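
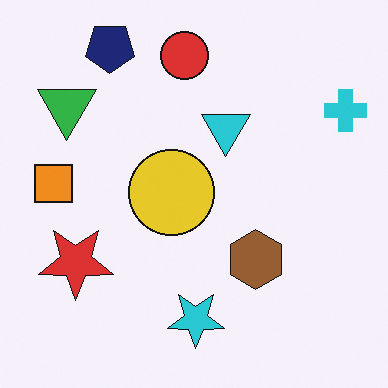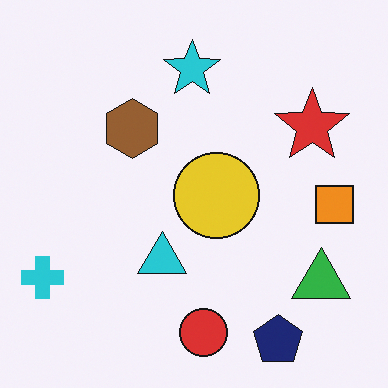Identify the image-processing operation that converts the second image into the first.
This is the original image rotated 180°.

The cyan cross sits in the bottom-left of the second image and the top-right of the first — consistent with a whole-image 180° rotation.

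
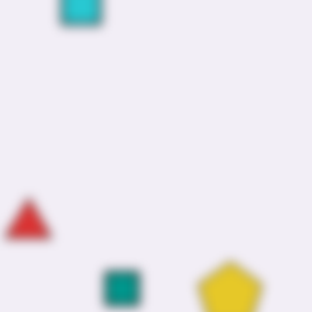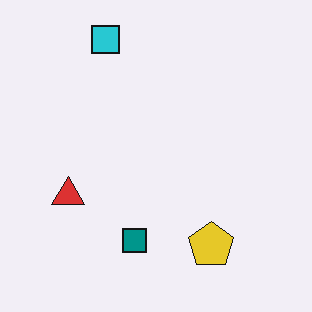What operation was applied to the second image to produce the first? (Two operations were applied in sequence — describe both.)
The transformation is: noticeably gaussian-blurred, then cropped to a modestly smaller region and rescaled.

Shape edges and outlines are uniformly softened across the whole image. The visible shapes are larger and the field of view is narrower; shapes near the original edges may be partly or wholly outside the frame — a crop-and-rescale.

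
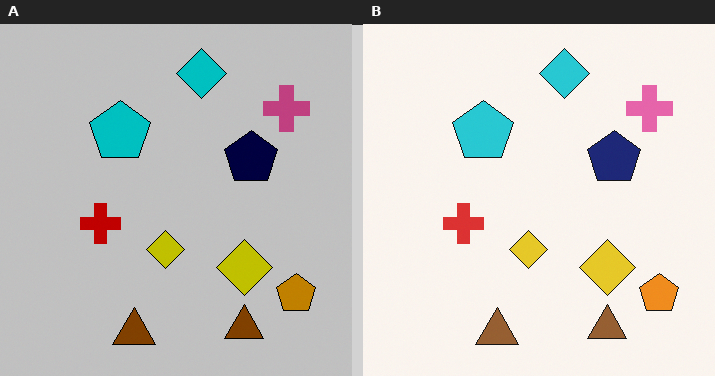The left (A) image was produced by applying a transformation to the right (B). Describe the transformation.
It was aggressively posterized.

Each flat color has snapped to a coarser quantized level — most visibly, the near-white background has dropped to a flat grey.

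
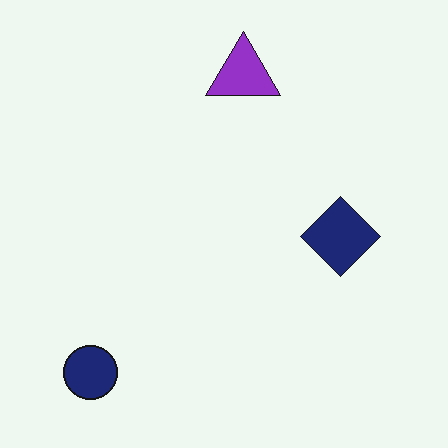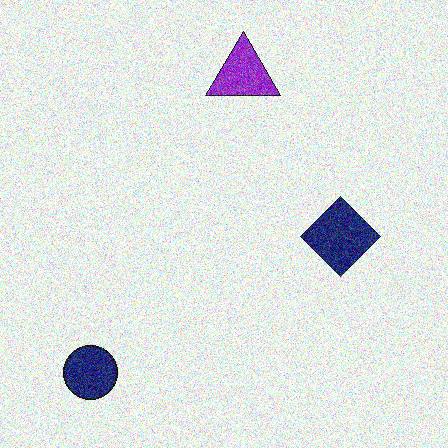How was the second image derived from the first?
Degraded with heavy additive noise.

Random speckle covers the whole image, including the flat background.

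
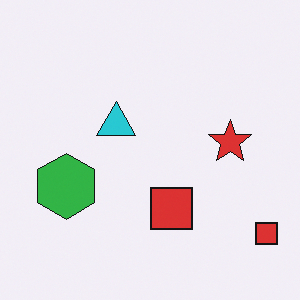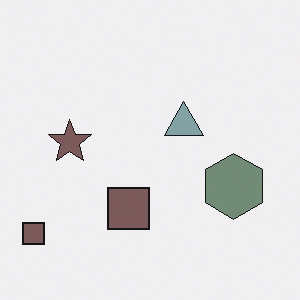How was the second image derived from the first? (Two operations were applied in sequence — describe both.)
It was heavily desaturated, then flipped horizontally (left ↔ right).

All colors are more muted and greyish — a global saturation change. The green hexagon is in the left of the first image and the right of the second — shapes on opposite sides of the vertical midline have swapped in a mirror flip.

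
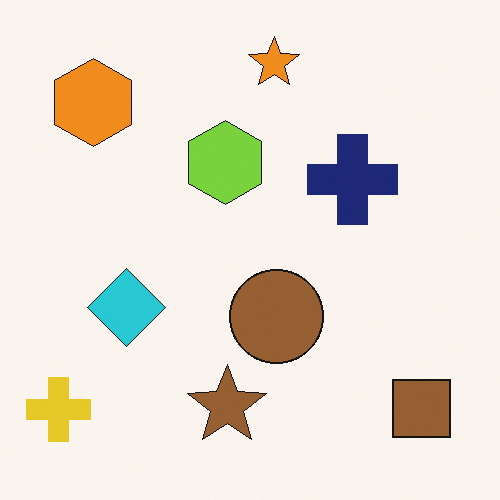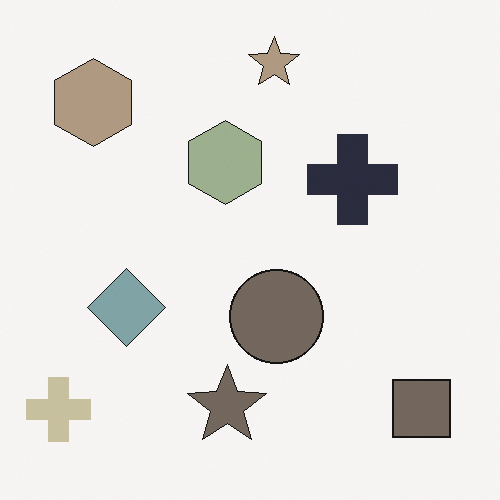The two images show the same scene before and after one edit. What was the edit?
The image was heavily desaturated.

All colors are more muted and greyish — a global saturation change.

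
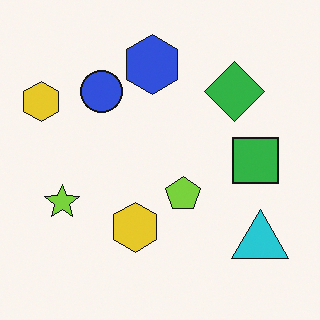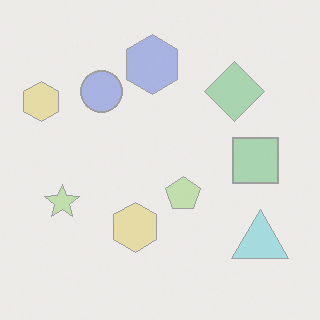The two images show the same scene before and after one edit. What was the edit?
This is the original image washed out (contrast reduced).

Tones are pushed toward mid-grey across the whole image — a global contrast change.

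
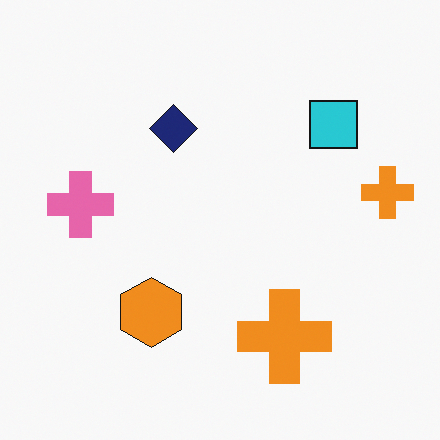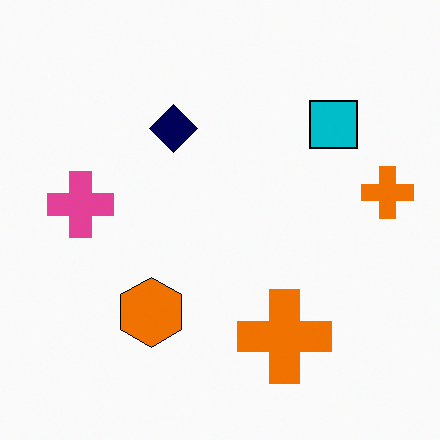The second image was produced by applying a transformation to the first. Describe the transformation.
The second image is the first given slightly increased contrast.

Tones are pushed away from mid-grey across the whole image — a global contrast change.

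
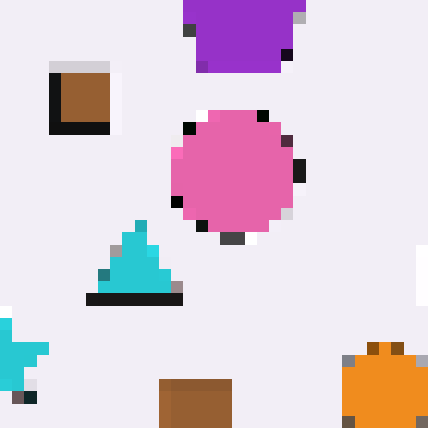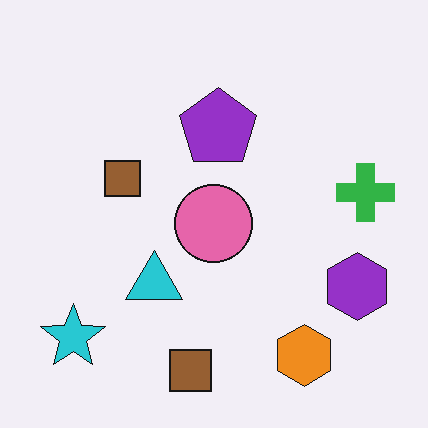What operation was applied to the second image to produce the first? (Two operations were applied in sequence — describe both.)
The first image is the second cropped tightly and scaled back up, then coarsely pixelated.

The visible shapes are larger and the field of view is narrower; shapes near the original edges may be partly or wholly outside the frame — a crop-and-rescale. Shapes are reduced to large square blocks; fine edges and outlines are lost — a downscale-then-upscale (mosaic) effect.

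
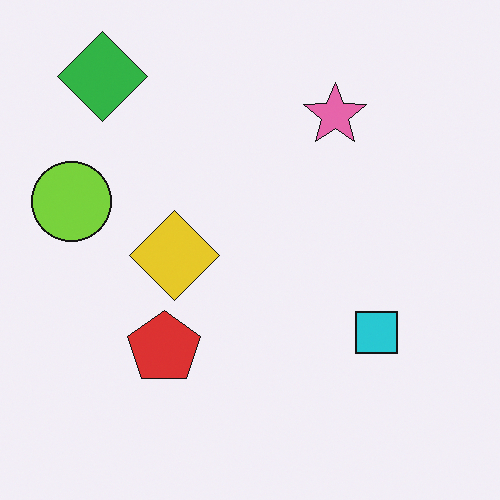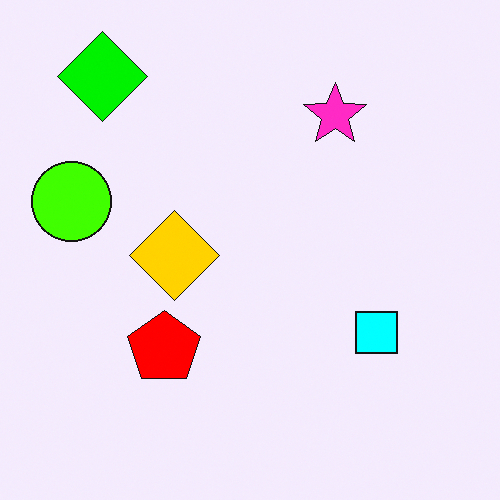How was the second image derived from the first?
The second image is the first made much more vivid (saturation change).

All colors are more vivid — a global saturation change.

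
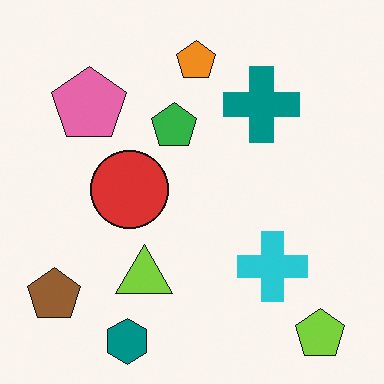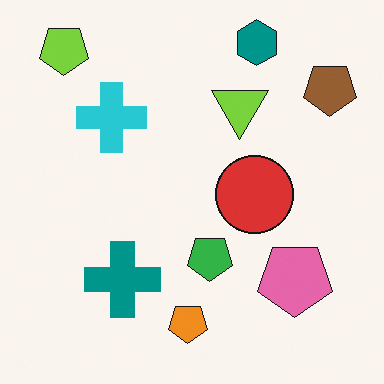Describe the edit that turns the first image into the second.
The image was rotated 180°.

The lime pentagon sits in the bottom-right of the first image and the top-left of the second — consistent with a whole-image 180° rotation.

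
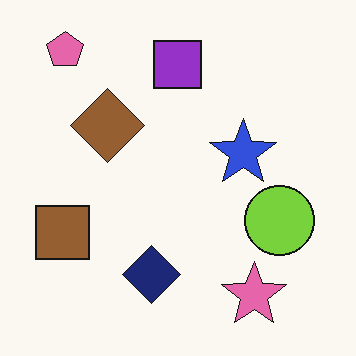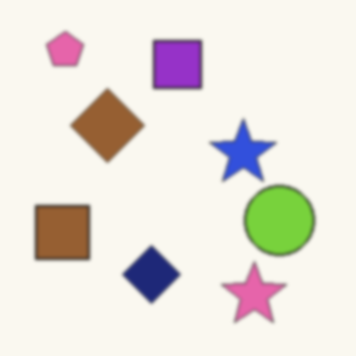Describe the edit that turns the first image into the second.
The second image is the first slightly softened.

Shape edges and outlines are uniformly softened across the whole image.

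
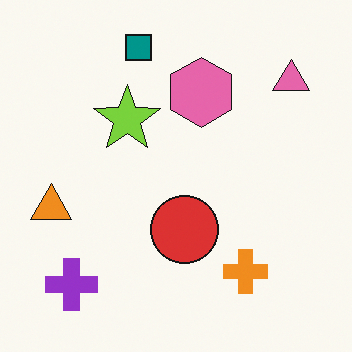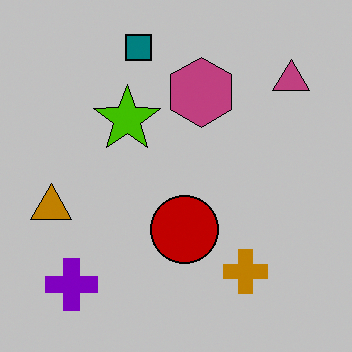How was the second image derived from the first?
The transformation is: heavily posterized to just a handful of flat colors.

Each flat color has snapped to a coarser quantized level — most visibly, the near-white background has dropped to a flat grey.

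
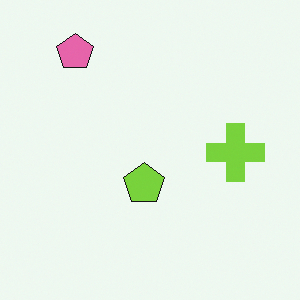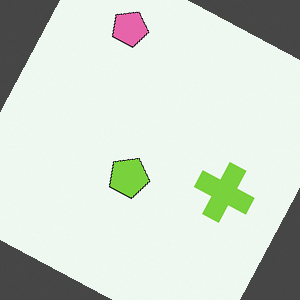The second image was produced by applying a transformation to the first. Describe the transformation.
It was rotated clockwise by a moderate amount.

Every shape is tilted by the same angle and the image corners show triangular fill wedges — a whole-image rotation by a non-right angle.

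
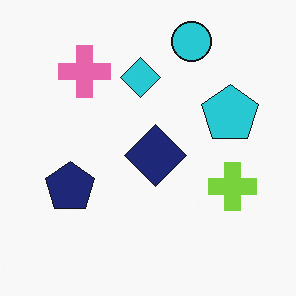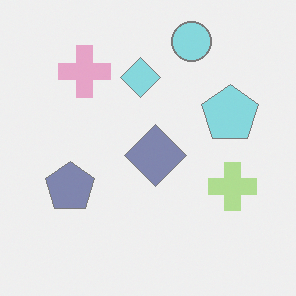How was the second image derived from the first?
The transformation is: washed out (contrast reduced).

Tones are pushed toward mid-grey across the whole image — a global contrast change.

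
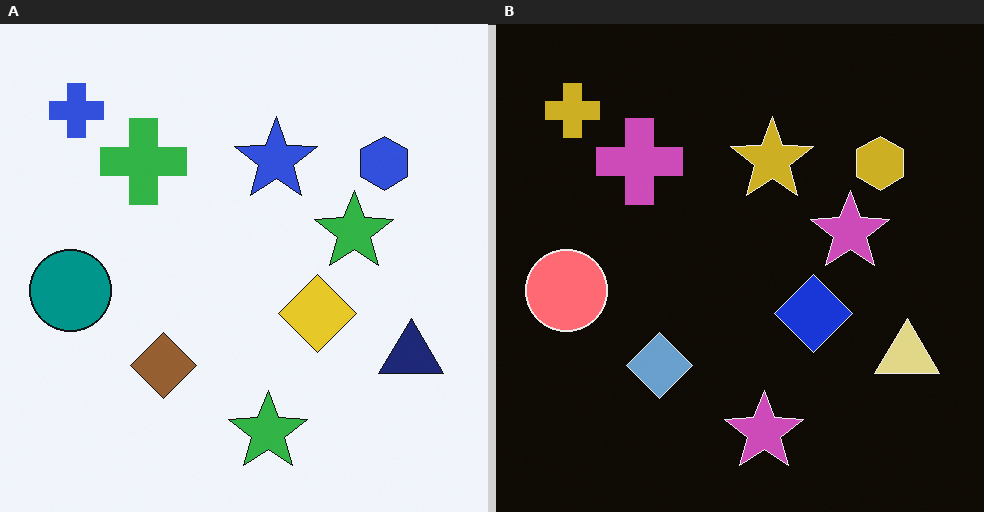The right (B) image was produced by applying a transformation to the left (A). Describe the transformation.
This is the original image color-inverted (negative).

The light background has become dark and every shape's color is its complement — a photographic negative.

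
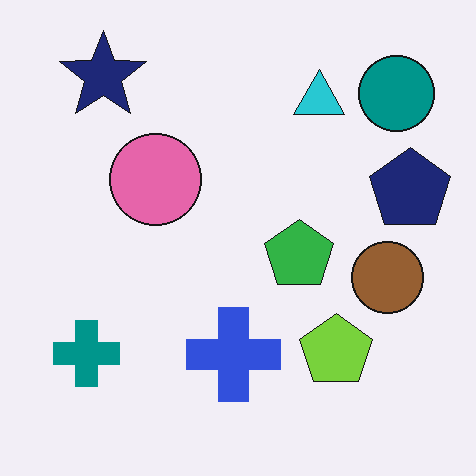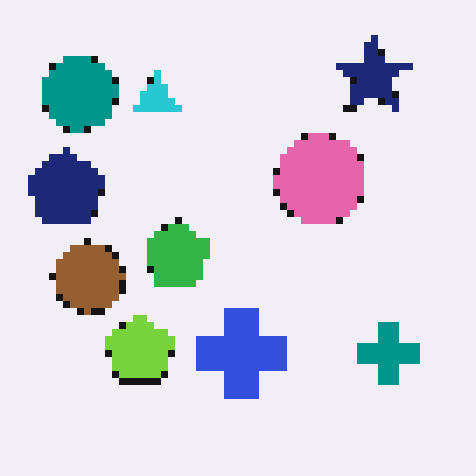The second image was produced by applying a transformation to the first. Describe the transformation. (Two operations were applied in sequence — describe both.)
This is the original image moderately pixelated, then flipped horizontally (left ↔ right).

Shapes are reduced to large square blocks; fine edges and outlines are lost — a downscale-then-upscale (mosaic) effect. The navy pentagon is in the right of the first image and the left of the second — shapes on opposite sides of the vertical midline have swapped in a mirror flip.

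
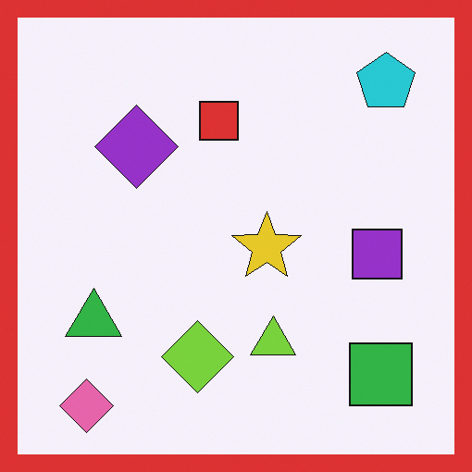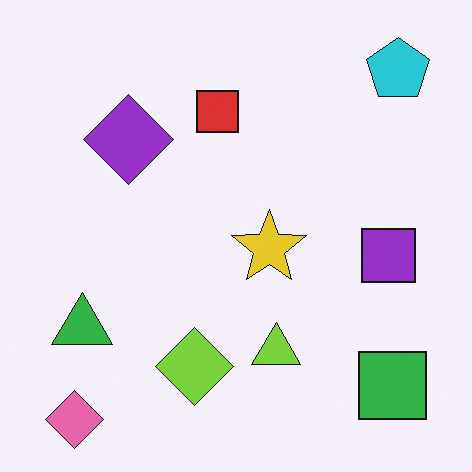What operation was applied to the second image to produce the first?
The first image is the second framed with a red border.

A solid red frame runs around the edge of the first image, with the content slightly shrunk inside it.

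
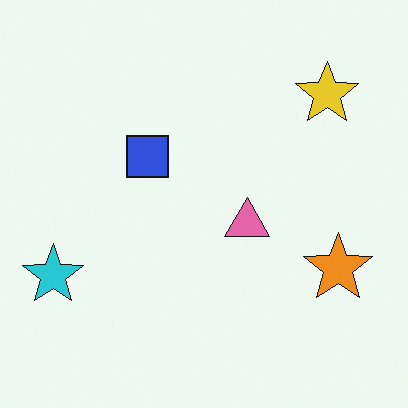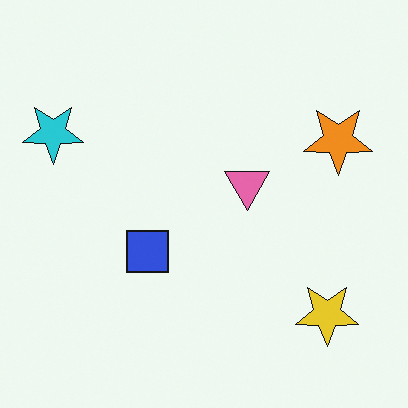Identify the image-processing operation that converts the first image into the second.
It was flipped vertically (top ↔ bottom).

The yellow star is in the top-right of the first image and the bottom-right of the second — shapes on opposite sides of the horizontal midline have swapped in a mirror flip.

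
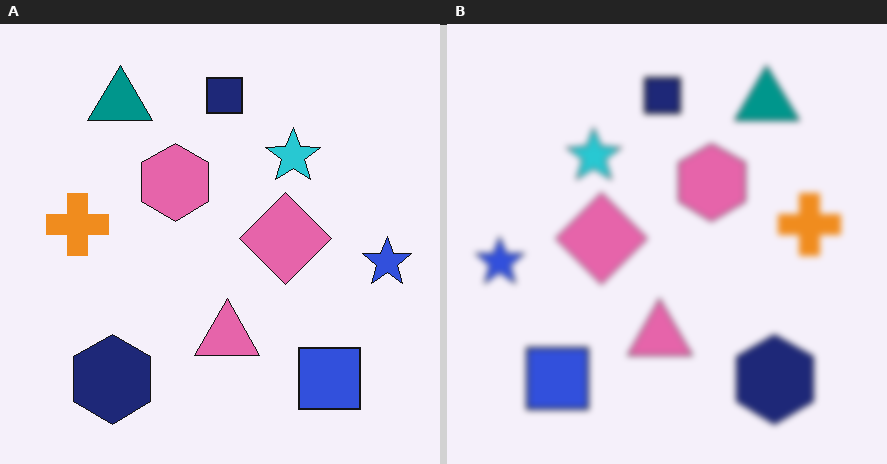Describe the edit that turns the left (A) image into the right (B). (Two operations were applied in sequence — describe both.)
The right (B) image is the left (A) flipped horizontally (left ↔ right), then noticeably gaussian-blurred.

The blue star is in the right of the left (A) image and the left of the right (B) — shapes on opposite sides of the vertical midline have swapped in a mirror flip. Shape edges and outlines are uniformly softened across the whole image.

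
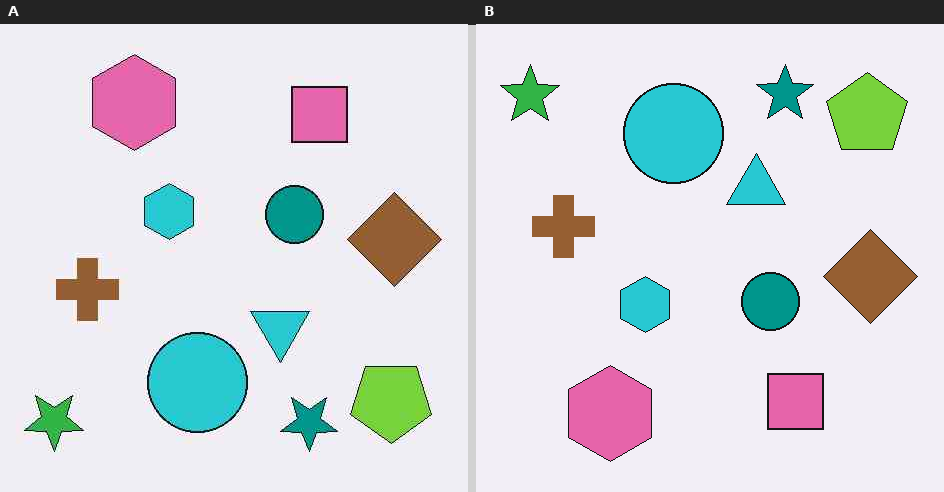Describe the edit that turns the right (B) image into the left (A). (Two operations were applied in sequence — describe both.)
The transformation is: JPEG-compressed with visible artifacts, then flipped vertically (top ↔ bottom).

Blocky 8×8 compression artifacts appear around shape edges and the flat background shows ringing — characteristic JPEG degradation. The teal star is in the top of the right (B) image and the bottom of the left (A) — shapes on opposite sides of the horizontal midline have swapped in a mirror flip.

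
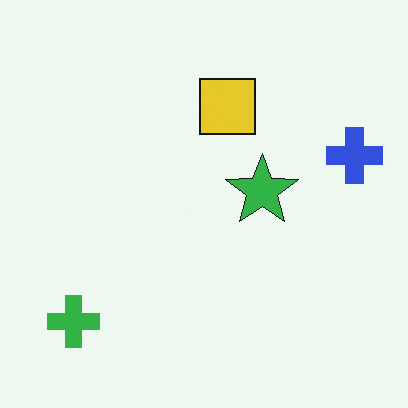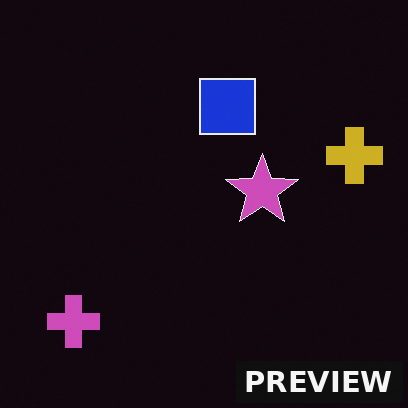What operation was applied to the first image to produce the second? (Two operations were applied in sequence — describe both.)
It was color-inverted (negative), then watermarked with the text "PREVIEW" in the lower-right corner.

The light background has become dark and every shape's color is its complement — a photographic negative. A dark label reading "PREVIEW" appears in the lower-right corner.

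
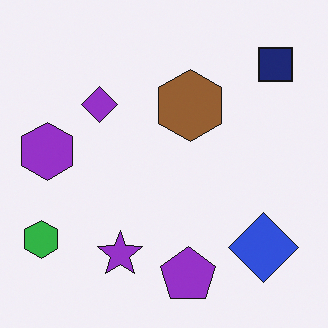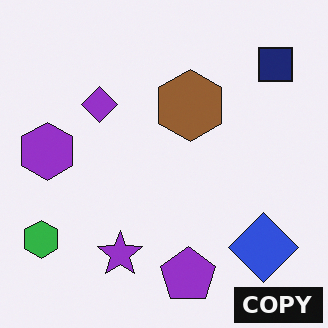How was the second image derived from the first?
The image was watermarked with the text "COPY" in the lower-right corner.

A dark label reading "COPY" appears in the lower-right corner.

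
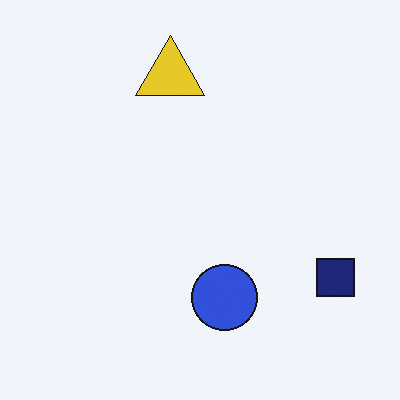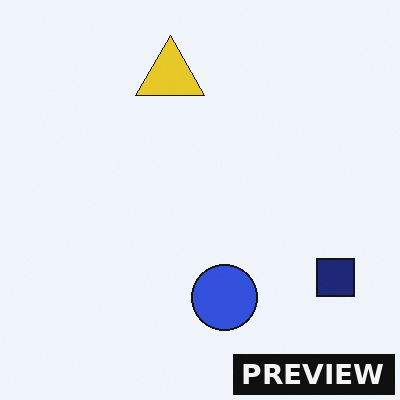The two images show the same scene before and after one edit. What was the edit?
It was watermarked with the text "PREVIEW" in the lower-right corner.

A dark label reading "PREVIEW" appears in the lower-right corner.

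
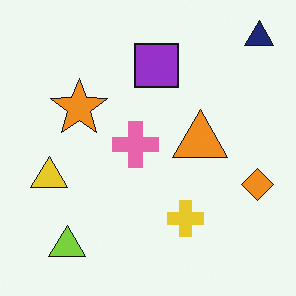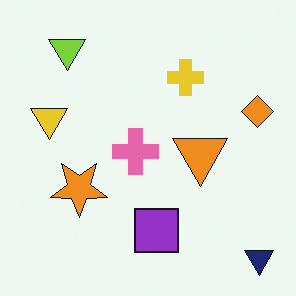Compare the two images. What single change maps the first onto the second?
It was flipped vertically (top ↔ bottom).

The navy triangle is in the top-right of the first image and the bottom-right of the second — shapes on opposite sides of the horizontal midline have swapped in a mirror flip.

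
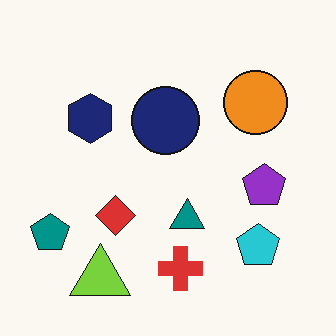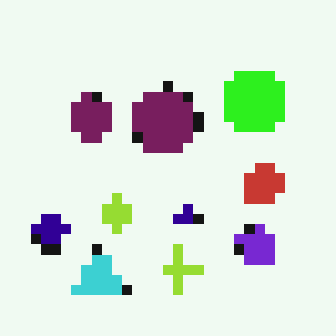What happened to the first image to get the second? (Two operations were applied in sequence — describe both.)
The second image is the first heavily pixelated into large blocks, then hue-shifted through roughly a third of the color wheel.

Shapes are reduced to large square blocks; fine edges and outlines are lost — a downscale-then-upscale (mosaic) effect. Every shape's color has rotated by the same amount around the hue wheel — a uniform hue shift.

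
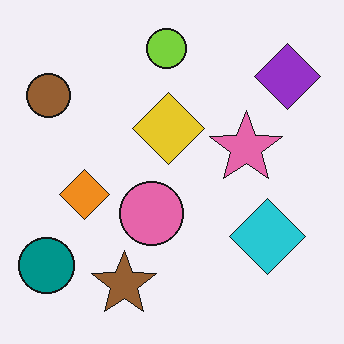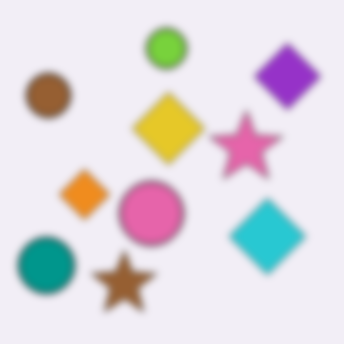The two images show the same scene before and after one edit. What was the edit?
This is the original image noticeably gaussian-blurred.

Shape edges and outlines are uniformly softened across the whole image.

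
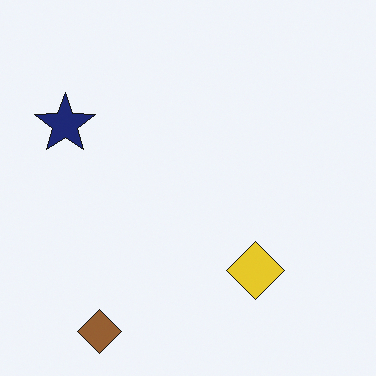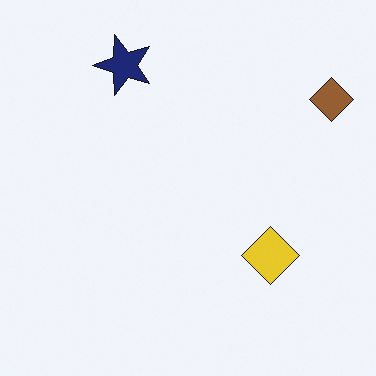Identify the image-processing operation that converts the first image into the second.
The second image is the first transposed (reflected across the top-left ↔ bottom-right diagonal).

Shapes have swapped their row and column positions — what was in the top-right is now in the bottom-left — a diagonal reflection.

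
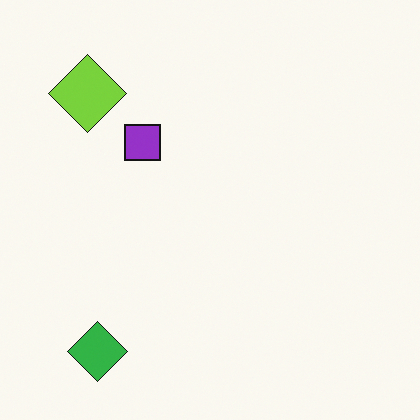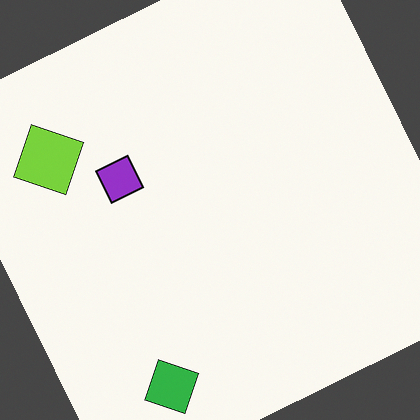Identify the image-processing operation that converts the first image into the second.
The image was rotated counter-clockwise by a moderate amount.

Every shape is tilted by the same angle and the image corners show triangular fill wedges — a whole-image rotation by a non-right angle.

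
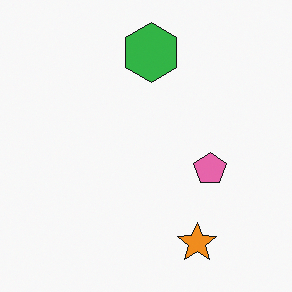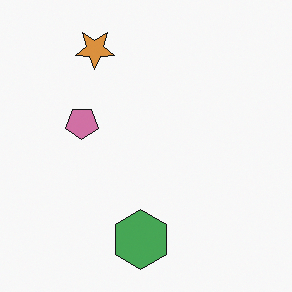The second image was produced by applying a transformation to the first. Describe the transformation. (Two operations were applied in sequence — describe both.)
The second image is the first slightly desaturated, then rotated 180°.

All colors are more muted and greyish — a global saturation change. The orange star sits in the bottom-right of the first image and the top-left of the second — consistent with a whole-image 180° rotation.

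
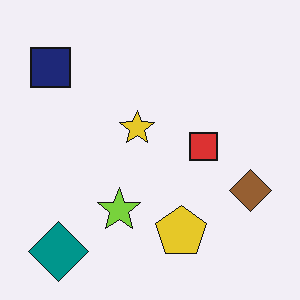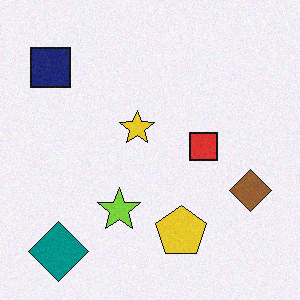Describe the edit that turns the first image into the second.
The transformation is: degraded with a light layer of grain.

Random speckle covers the whole image, including the flat background.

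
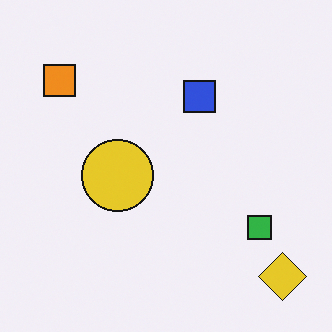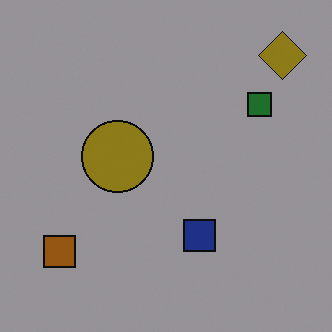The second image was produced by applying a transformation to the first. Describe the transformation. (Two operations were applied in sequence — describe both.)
The second image is the first substantially darkened, then flipped vertically (top ↔ bottom).

Every pixel — background and shapes alike — is uniformly darkened. The yellow diamond is in the bottom-right of the first image and the top-right of the second — shapes on opposite sides of the horizontal midline have swapped in a mirror flip.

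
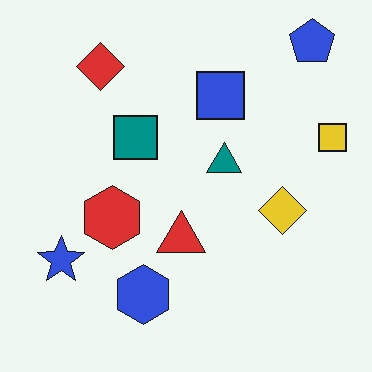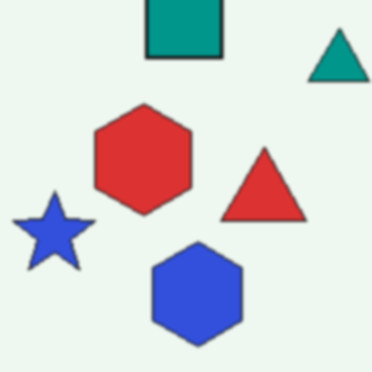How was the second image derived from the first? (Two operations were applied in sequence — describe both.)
This is the original image cropped to a noticeably smaller region and rescaled, then lightly blurred.

The visible shapes are larger and the field of view is narrower; shapes near the original edges may be partly or wholly outside the frame — a crop-and-rescale. Shape edges and outlines are uniformly softened across the whole image.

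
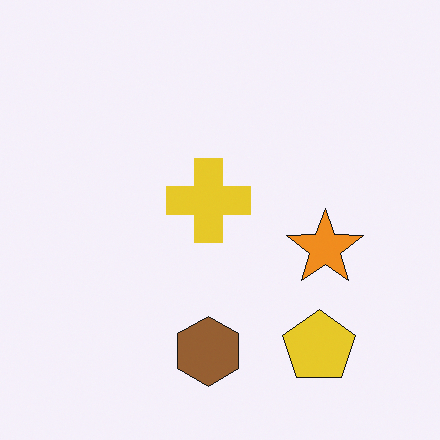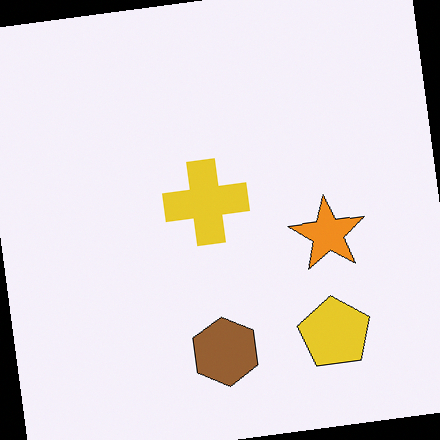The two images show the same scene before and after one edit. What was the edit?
It was rotated counter-clockwise by a small amount.

Every shape is tilted by the same angle and the image corners show triangular fill wedges — a whole-image rotation by a non-right angle.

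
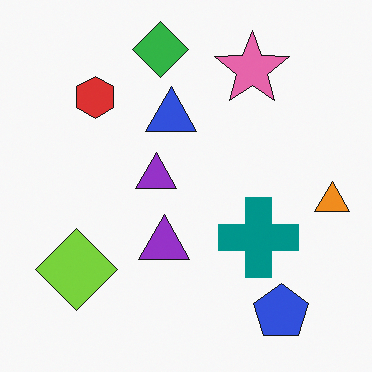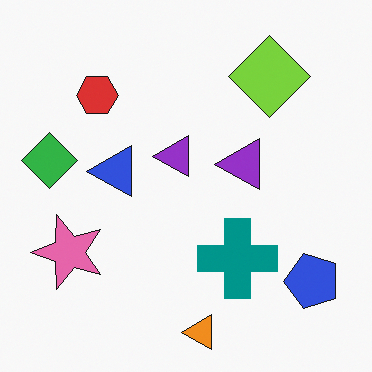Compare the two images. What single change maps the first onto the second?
The second image is the first transposed (reflected across the top-left ↔ bottom-right diagonal).

Shapes have swapped their row and column positions — what was in the top-right is now in the bottom-left — a diagonal reflection.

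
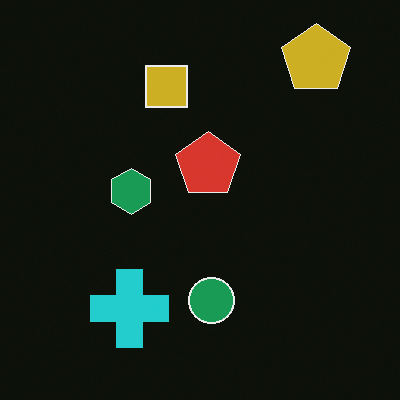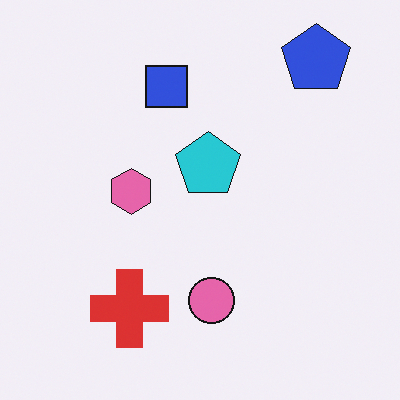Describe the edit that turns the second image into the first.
This is the original image color-inverted (negative).

The light background has become dark and every shape's color is its complement — a photographic negative.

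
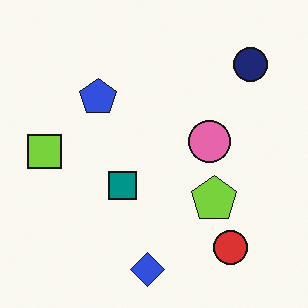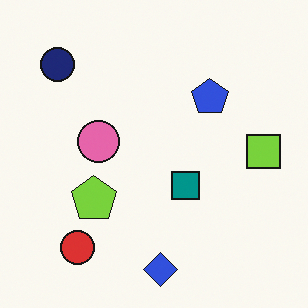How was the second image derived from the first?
Flipped horizontally (left ↔ right).

The lime square is in the left of the first image and the right of the second — shapes on opposite sides of the vertical midline have swapped in a mirror flip.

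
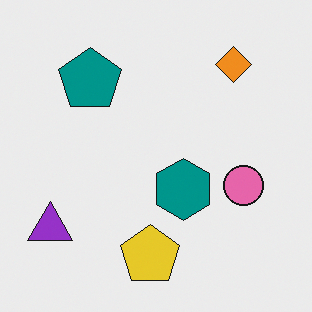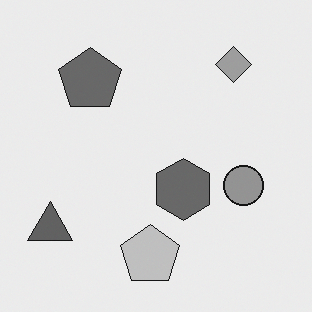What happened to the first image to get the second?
The second image is the first converted to grayscale.

All color is removed — every shape is now a shade of grey.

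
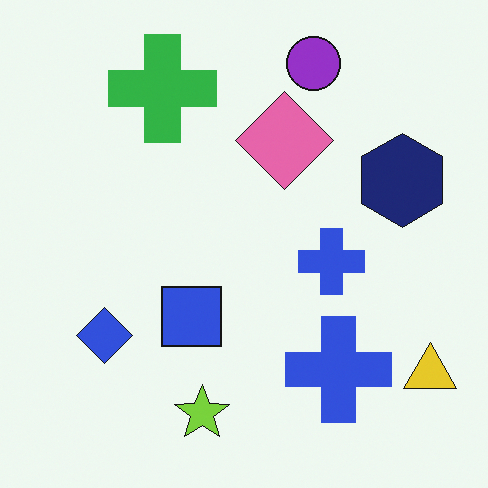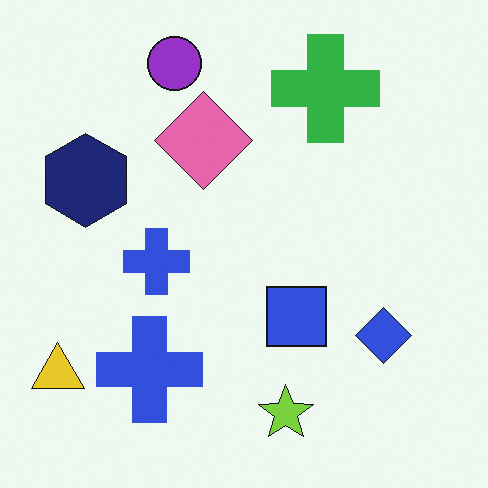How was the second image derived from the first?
This is the original image flipped horizontally (left ↔ right).

The yellow triangle is in the bottom-right of the first image and the bottom-left of the second — shapes on opposite sides of the vertical midline have swapped in a mirror flip.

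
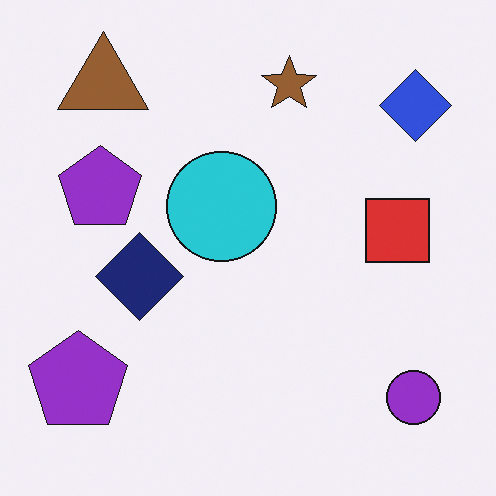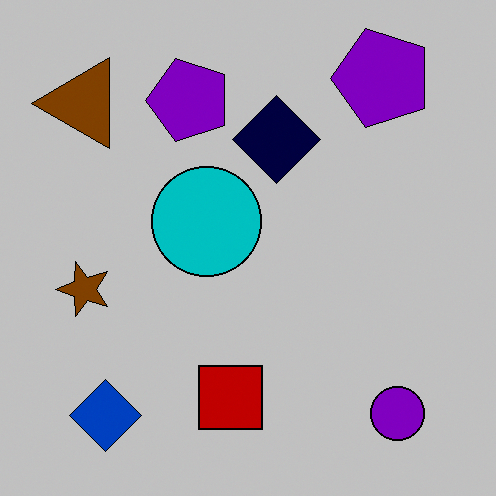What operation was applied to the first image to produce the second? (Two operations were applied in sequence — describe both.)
The second image is the first transposed (reflected across the top-left ↔ bottom-right diagonal), then aggressively posterized.

Shapes have swapped their row and column positions — what was in the top-right is now in the bottom-left — a diagonal reflection. Each flat color has snapped to a coarser quantized level — most visibly, the near-white background has dropped to a flat grey.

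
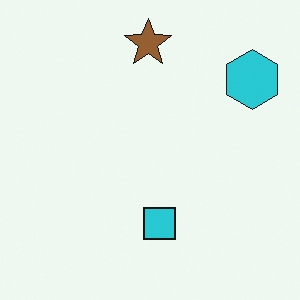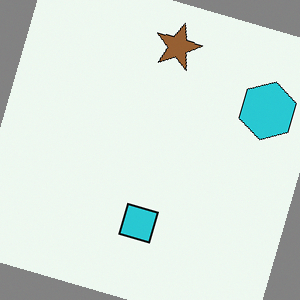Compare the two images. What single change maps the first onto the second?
This is the original image rotated clockwise by a clearly visible amount.

Every shape is tilted by the same angle and the image corners show triangular fill wedges — a whole-image rotation by a non-right angle.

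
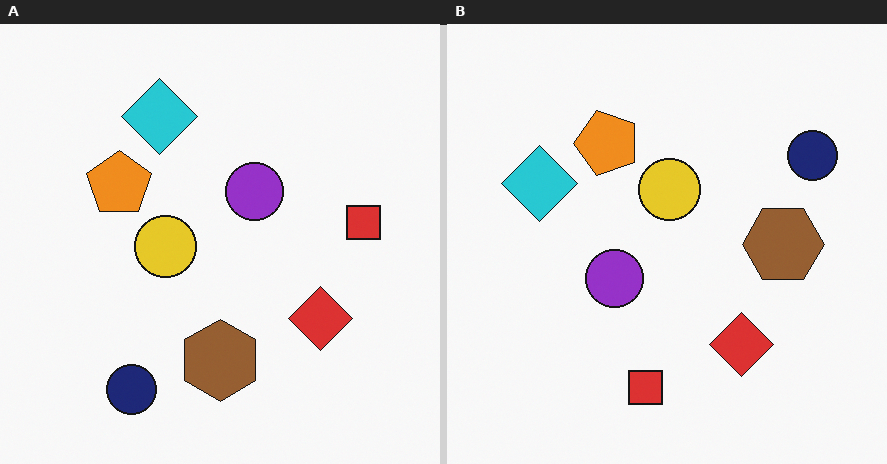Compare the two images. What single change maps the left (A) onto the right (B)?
This is the original image transposed (reflected across the top-left ↔ bottom-right diagonal).

Shapes have swapped their row and column positions — what was in the top-right is now in the bottom-left — a diagonal reflection.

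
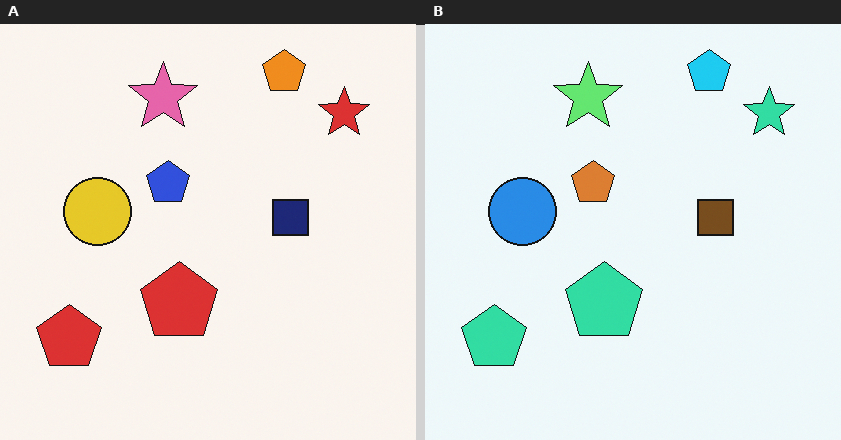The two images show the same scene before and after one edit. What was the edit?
Hue-shifted by a large amount.

Every shape's color has rotated by the same amount around the hue wheel — a uniform hue shift.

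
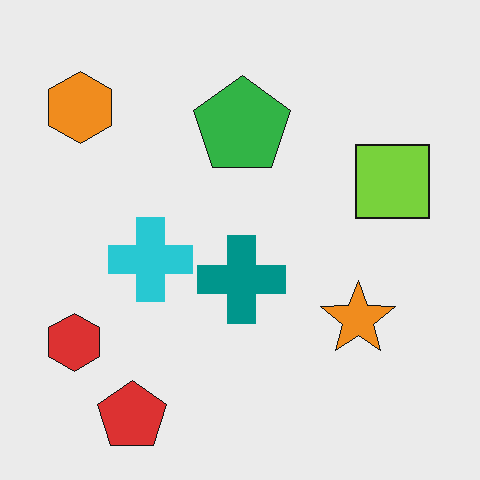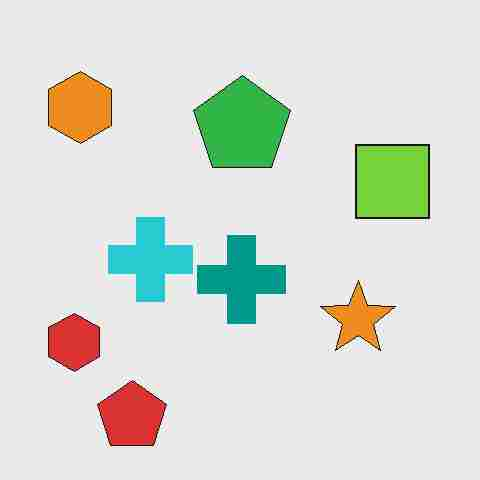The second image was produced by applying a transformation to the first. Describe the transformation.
The image was degraded with heavy JPEG compression.

Blocky 8×8 compression artifacts appear around shape edges and the flat background shows ringing — characteristic JPEG degradation.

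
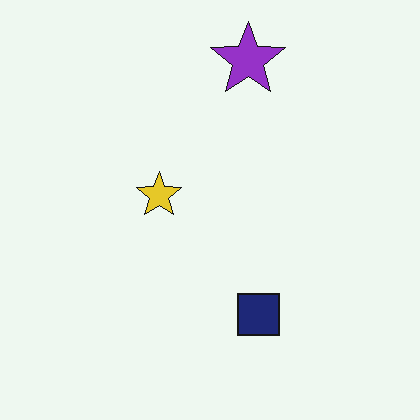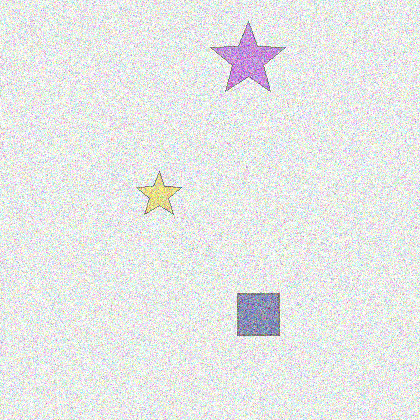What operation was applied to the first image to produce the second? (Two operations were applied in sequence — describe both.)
Washed out (contrast reduced), then degraded with heavy additive noise.

Tones are pushed toward mid-grey across the whole image — a global contrast change. Random speckle covers the whole image, including the flat background.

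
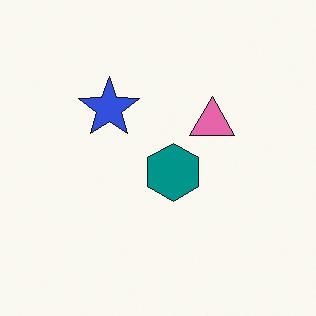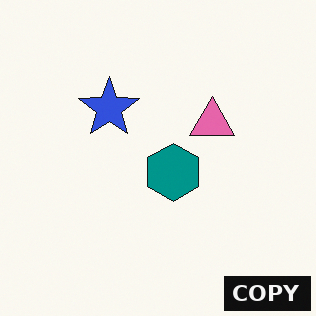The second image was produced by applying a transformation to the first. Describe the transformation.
It was watermarked with the text "COPY" in the lower-right corner.

A dark label reading "COPY" appears in the lower-right corner.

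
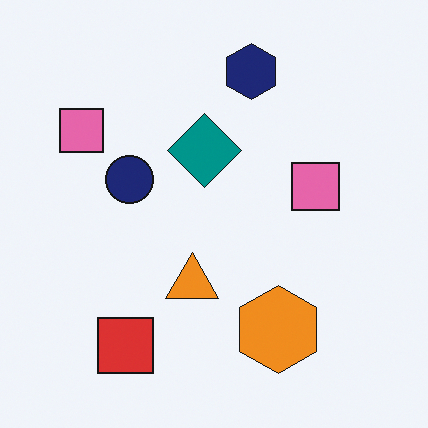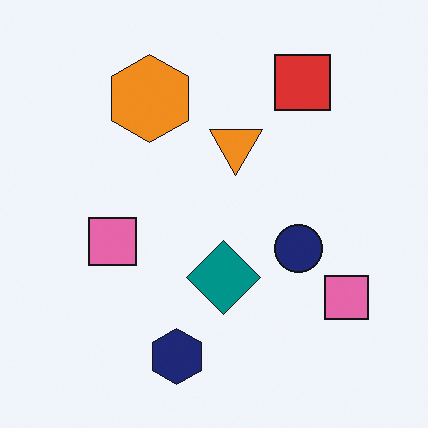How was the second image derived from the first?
The second image is the first rotated 180°.

The red square sits in the bottom-left of the first image and the top-right of the second — consistent with a whole-image 180° rotation.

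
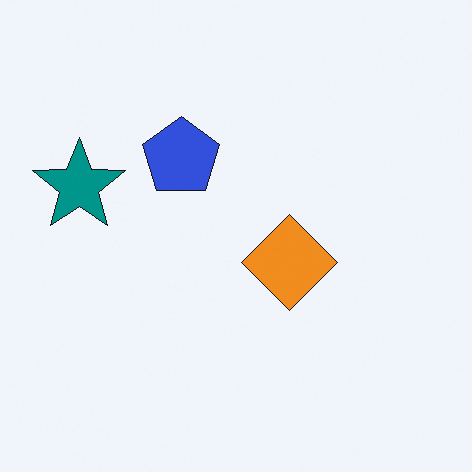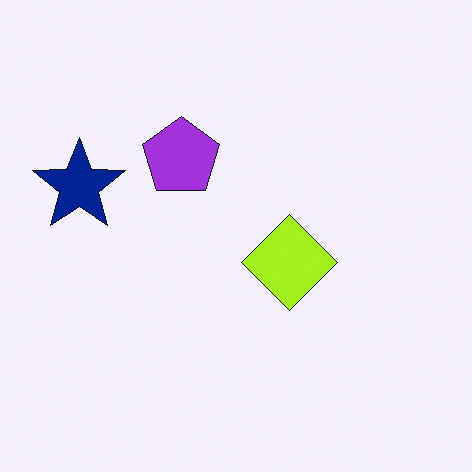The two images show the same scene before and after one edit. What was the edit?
The transformation is: hue-shifted by a small amount.

Every shape's color has rotated by the same amount around the hue wheel — a uniform hue shift.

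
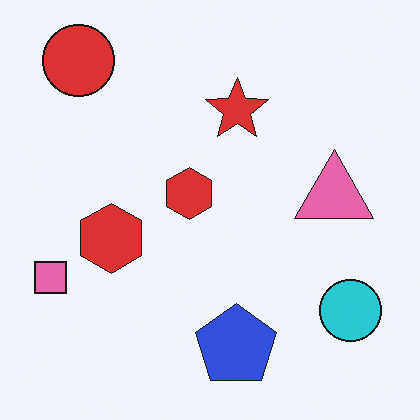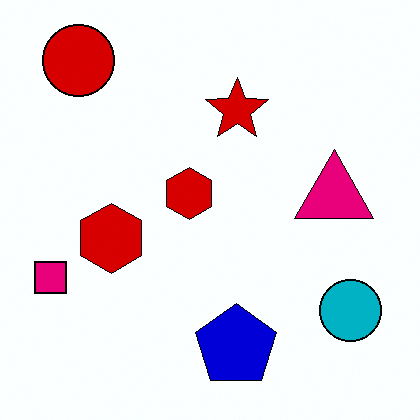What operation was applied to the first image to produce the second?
It was boosted in contrast.

Tones are pushed away from mid-grey across the whole image — a global contrast change.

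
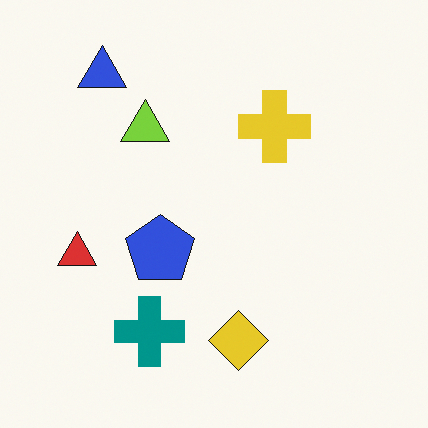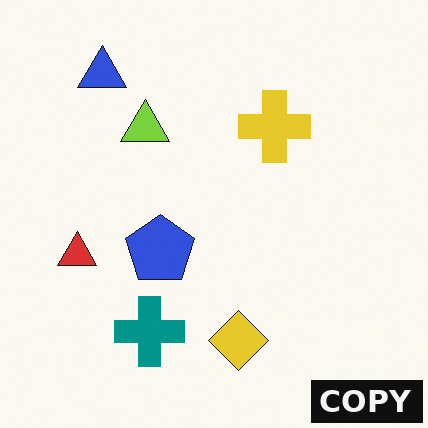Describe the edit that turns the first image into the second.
Watermarked with the text "COPY" in the lower-right corner.

A dark label reading "COPY" appears in the lower-right corner.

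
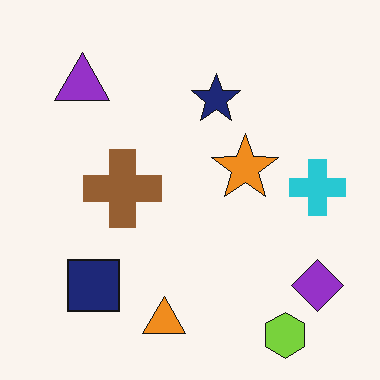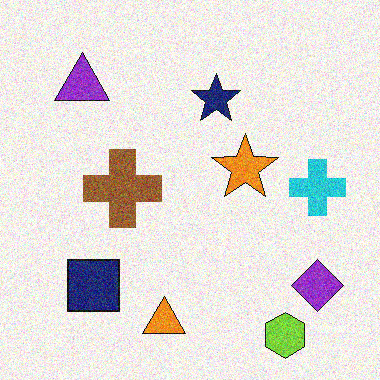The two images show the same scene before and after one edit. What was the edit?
This is the original image degraded with moderate additive noise.

Random speckle covers the whole image, including the flat background.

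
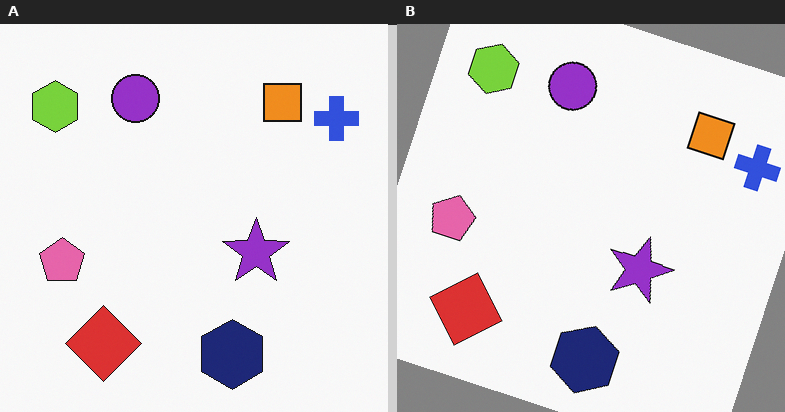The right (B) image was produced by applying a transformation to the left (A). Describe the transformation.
The image was rotated clockwise by a clearly visible amount.

Every shape is tilted by the same angle and the image corners show triangular fill wedges — a whole-image rotation by a non-right angle.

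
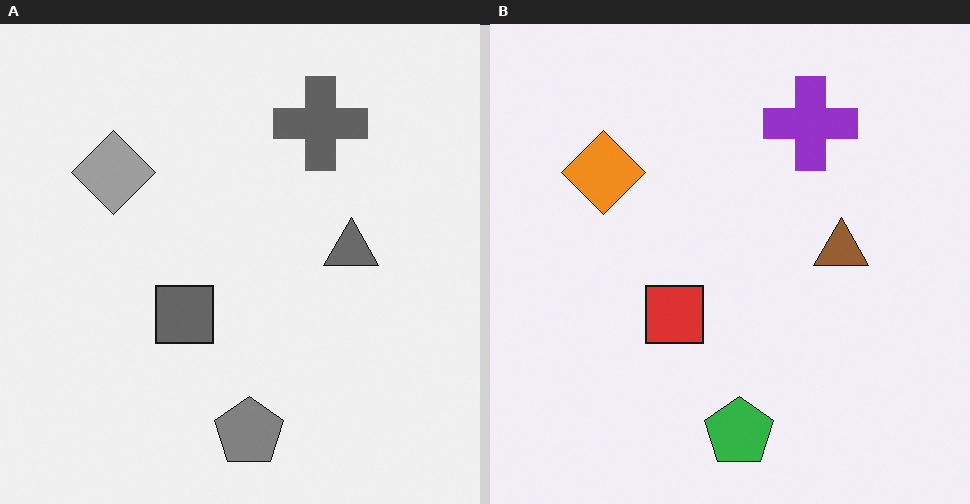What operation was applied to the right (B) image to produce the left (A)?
The image was converted to grayscale.

All color is removed — every shape is now a shade of grey.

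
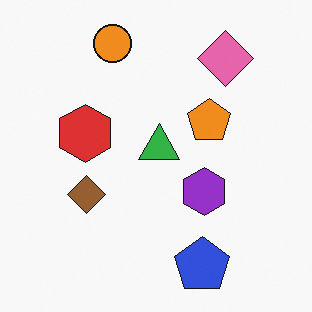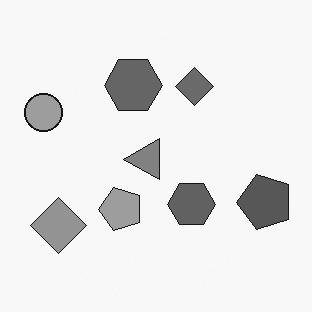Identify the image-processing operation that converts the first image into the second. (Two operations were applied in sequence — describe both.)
The image was transposed (reflected across the top-left ↔ bottom-right diagonal), then converted to grayscale.

Shapes have swapped their row and column positions — what was in the top-right is now in the bottom-left — a diagonal reflection. All color is removed — every shape is now a shade of grey.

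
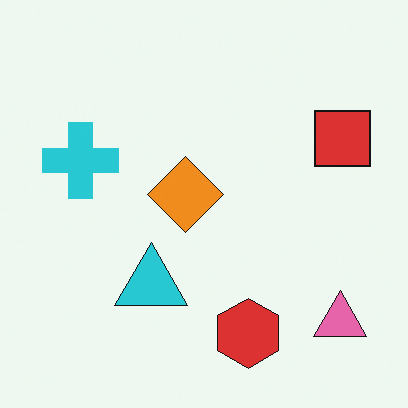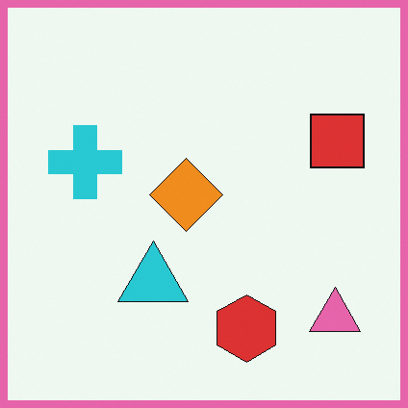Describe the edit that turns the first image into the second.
It was framed with a pink border.

A solid pink frame runs around the edge of the second image, with the content slightly shrunk inside it.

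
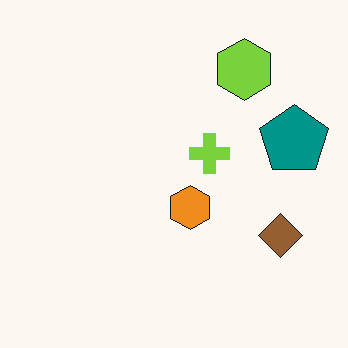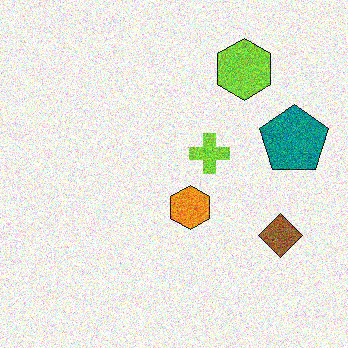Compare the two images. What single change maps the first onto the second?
Degraded with heavy additive noise.

Random speckle covers the whole image, including the flat background.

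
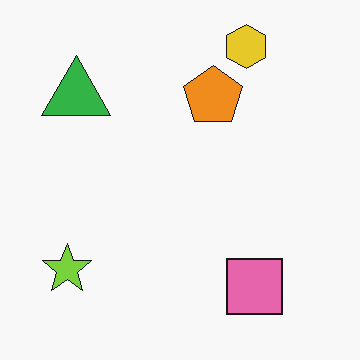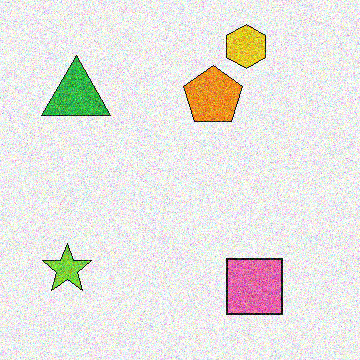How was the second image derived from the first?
The second image is the first degraded with heavy additive noise.

Random speckle covers the whole image, including the flat background.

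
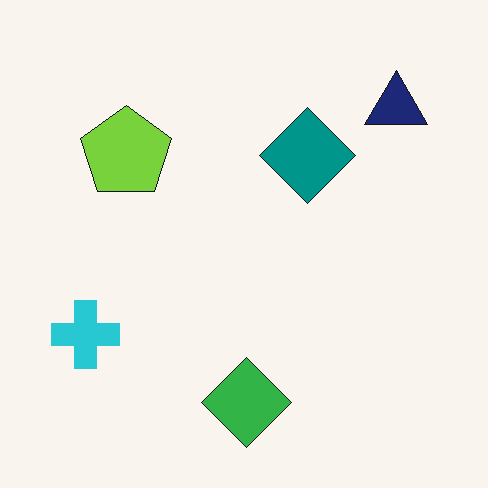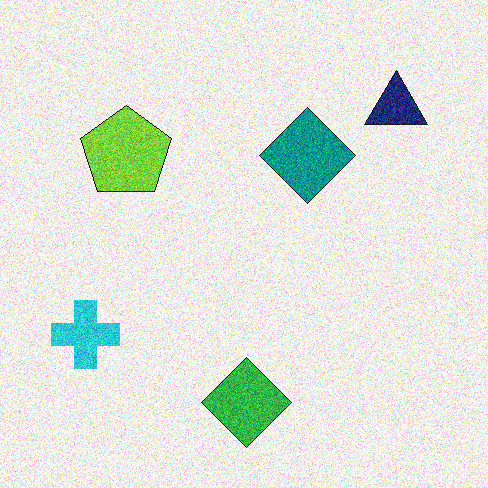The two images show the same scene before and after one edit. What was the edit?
This is the original image degraded with heavy additive noise.

Random speckle covers the whole image, including the flat background.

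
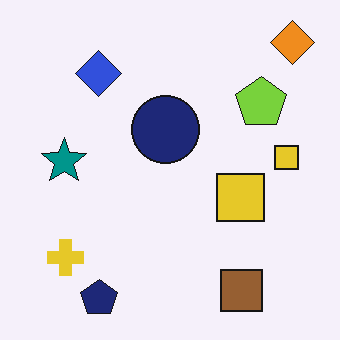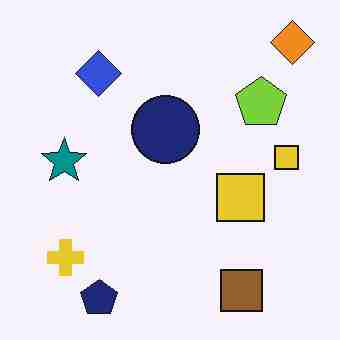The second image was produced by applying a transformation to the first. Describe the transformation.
The image was degraded with heavy JPEG compression.

Blocky 8×8 compression artifacts appear around shape edges and the flat background shows ringing — characteristic JPEG degradation.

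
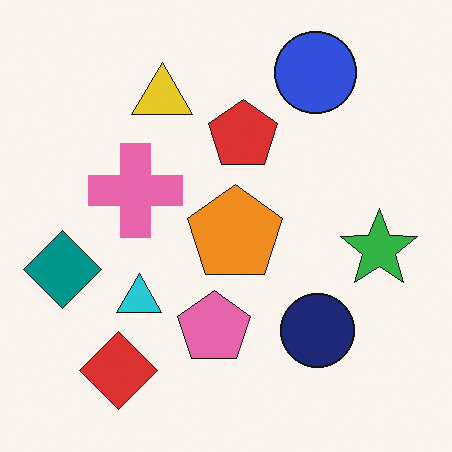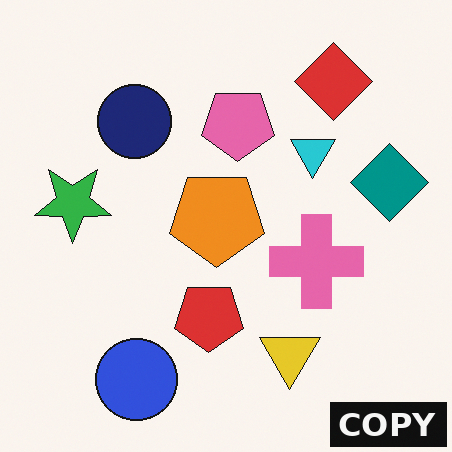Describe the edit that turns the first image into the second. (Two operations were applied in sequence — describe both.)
Rotated 180°, then watermarked with the text "COPY" in the lower-right corner.

The red diamond sits in the bottom-left of the first image and the top-right of the second — consistent with a whole-image 180° rotation. A dark label reading "COPY" appears in the lower-right corner.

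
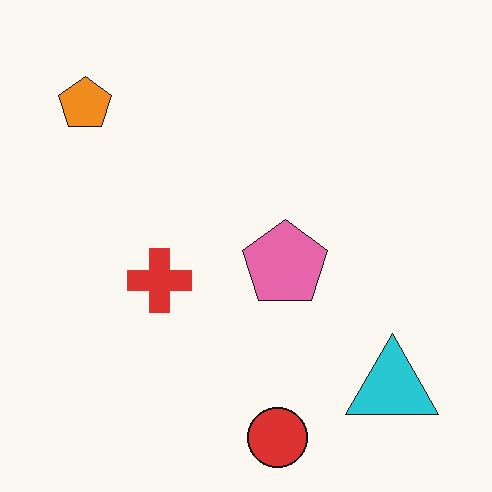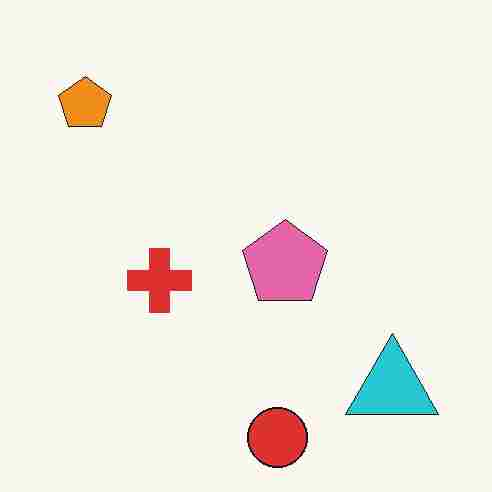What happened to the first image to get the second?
Degraded with heavy JPEG compression.

Blocky 8×8 compression artifacts appear around shape edges and the flat background shows ringing — characteristic JPEG degradation.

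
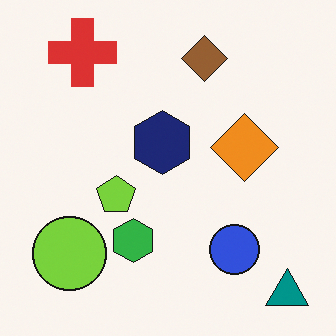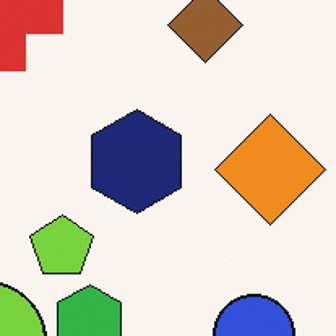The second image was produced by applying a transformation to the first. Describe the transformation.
Cropped tightly and scaled back up.

The visible shapes are larger and the field of view is narrower; shapes near the original edges may be partly or wholly outside the frame — a crop-and-rescale.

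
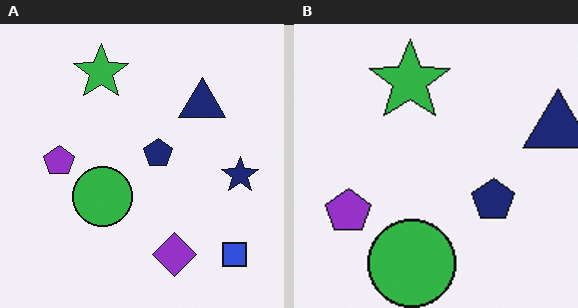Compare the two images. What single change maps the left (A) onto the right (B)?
This is the original image cropped slightly and scaled back up.

The visible shapes are larger and the field of view is narrower; shapes near the original edges may be partly or wholly outside the frame — a crop-and-rescale.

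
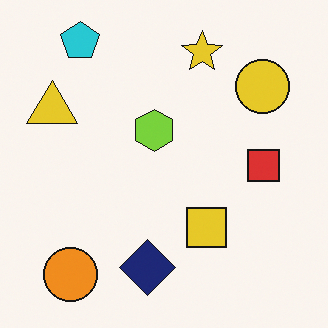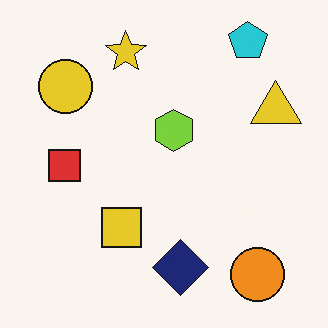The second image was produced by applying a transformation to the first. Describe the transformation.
Flipped horizontally (left ↔ right).

The yellow triangle is in the top-left of the first image and the top-right of the second — shapes on opposite sides of the vertical midline have swapped in a mirror flip.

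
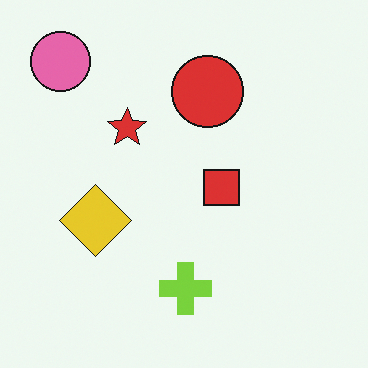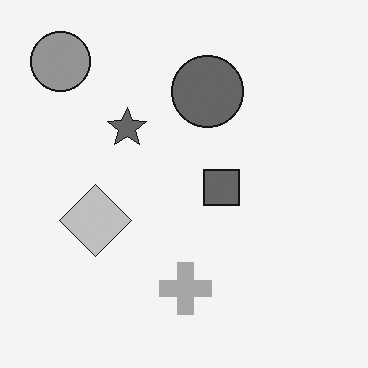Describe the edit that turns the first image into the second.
Converted to grayscale.

All color is removed — every shape is now a shade of grey.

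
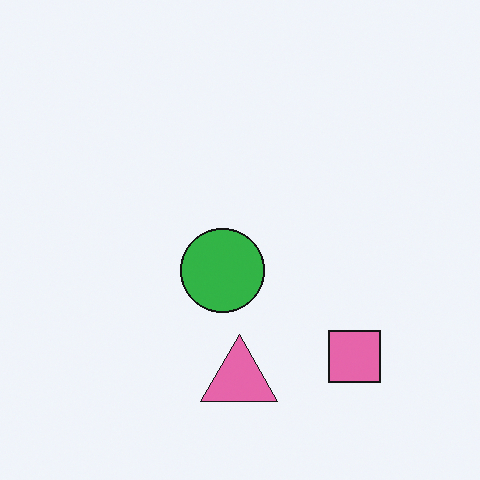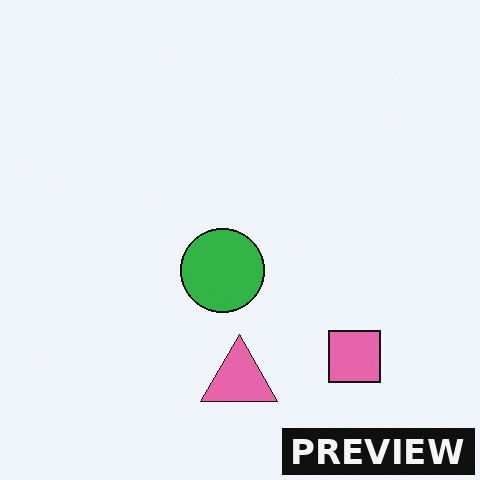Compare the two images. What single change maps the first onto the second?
The image was watermarked with the text "PREVIEW" in the lower-right corner.

A dark label reading "PREVIEW" appears in the lower-right corner.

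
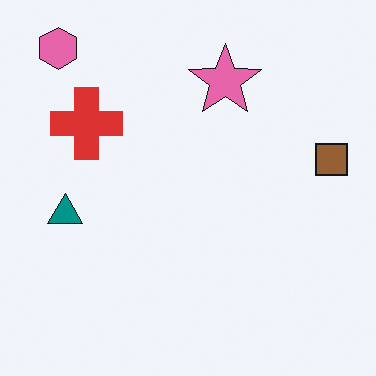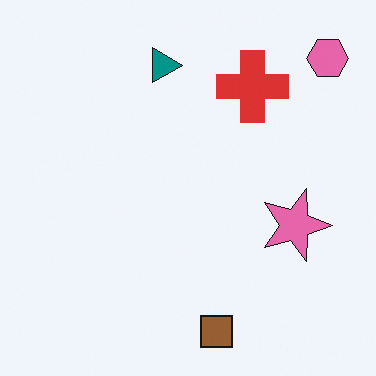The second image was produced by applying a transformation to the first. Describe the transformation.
The transformation is: rotated 90° clockwise.

The pink hexagon sits in the top-left of the first image and the top-right of the second — consistent with a whole-image 90° clockwise rotation.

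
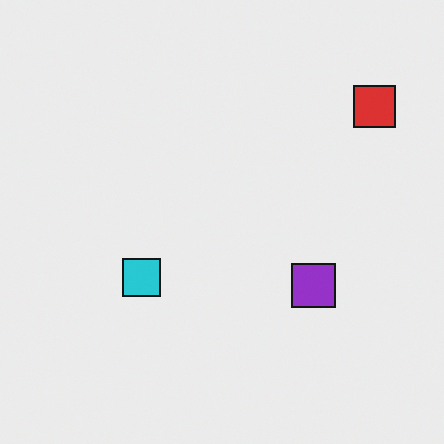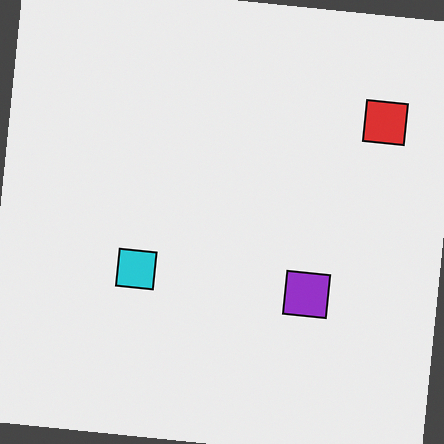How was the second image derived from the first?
Rotated clockwise by a few degrees.

Every shape is tilted by the same angle and the image corners show triangular fill wedges — a whole-image rotation by a non-right angle.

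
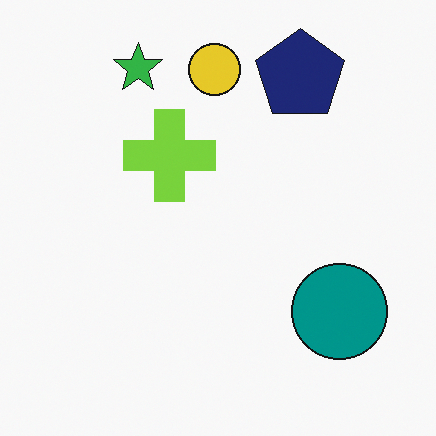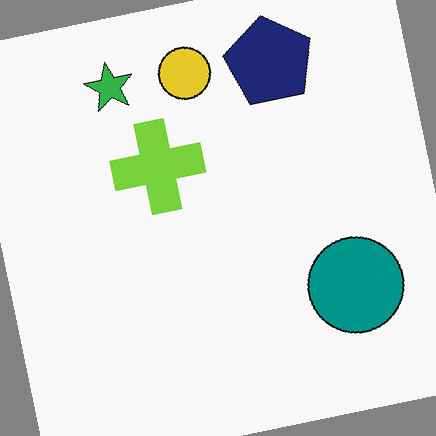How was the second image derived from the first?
The second image is the first rotated counter-clockwise by a few degrees.

Every shape is tilted by the same angle and the image corners show triangular fill wedges — a whole-image rotation by a non-right angle.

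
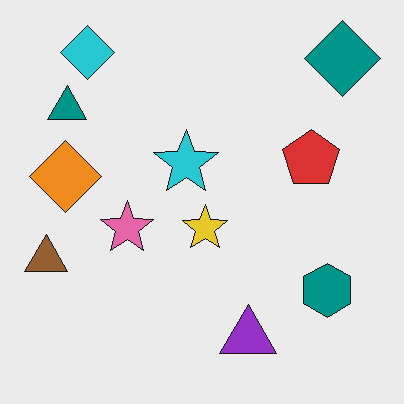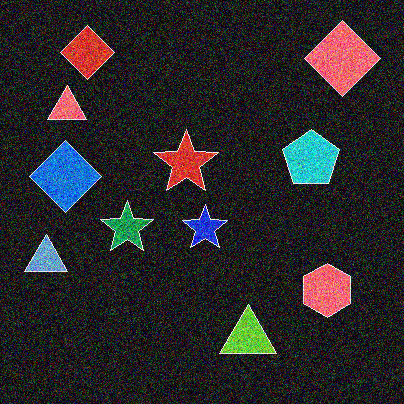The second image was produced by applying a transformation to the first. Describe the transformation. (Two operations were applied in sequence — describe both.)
The second image is the first color-inverted (negative), then degraded with strong gaussian noise.

The light background has become dark and every shape's color is its complement — a photographic negative. Random speckle covers the whole image, including the flat background.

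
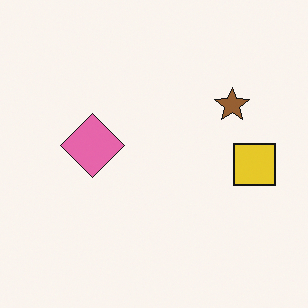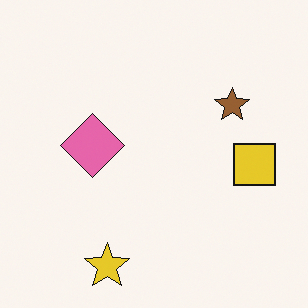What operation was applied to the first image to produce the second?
The second image is the first overlaid with an additional yellow star.

A yellow star appears in the second image that is absent from the first.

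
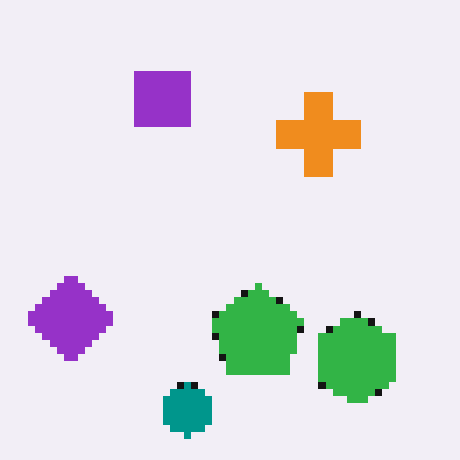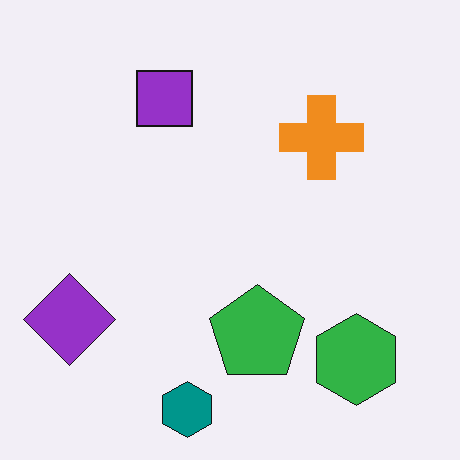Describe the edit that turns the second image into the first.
The transformation is: moderately pixelated.

Shapes are reduced to large square blocks; fine edges and outlines are lost — a downscale-then-upscale (mosaic) effect.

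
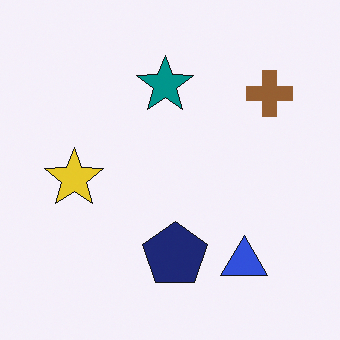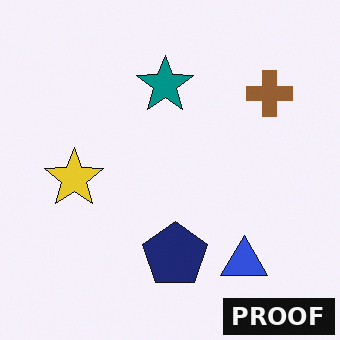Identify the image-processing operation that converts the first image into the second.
It was watermarked with the text "PROOF" in the lower-right corner.

A dark label reading "PROOF" appears in the lower-right corner.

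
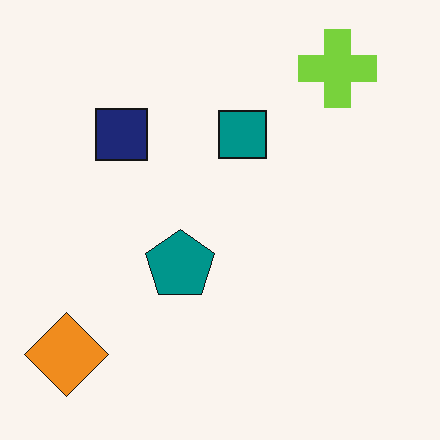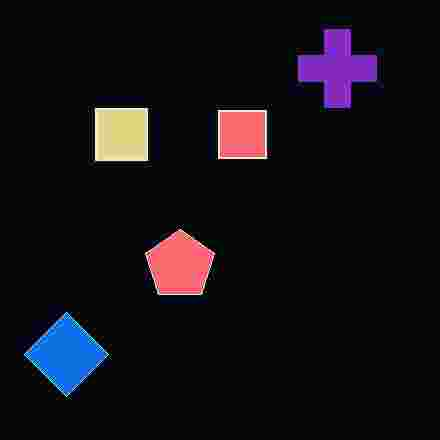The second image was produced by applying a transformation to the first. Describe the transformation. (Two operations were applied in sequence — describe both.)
Color-inverted (negative), then heavily JPEG-compressed with obvious blocking artifacts.

The light background has become dark and every shape's color is its complement — a photographic negative. Blocky 8×8 compression artifacts appear around shape edges and the flat background shows ringing — characteristic JPEG degradation.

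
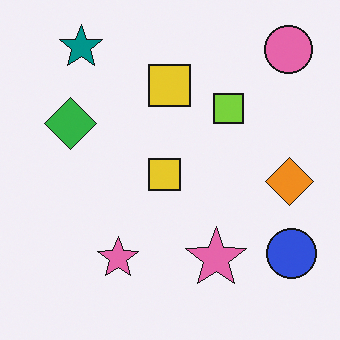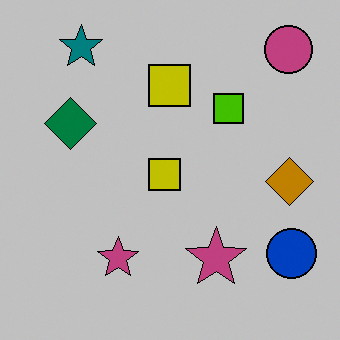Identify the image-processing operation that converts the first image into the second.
The image was aggressively posterized.

Each flat color has snapped to a coarser quantized level — most visibly, the near-white background has dropped to a flat grey.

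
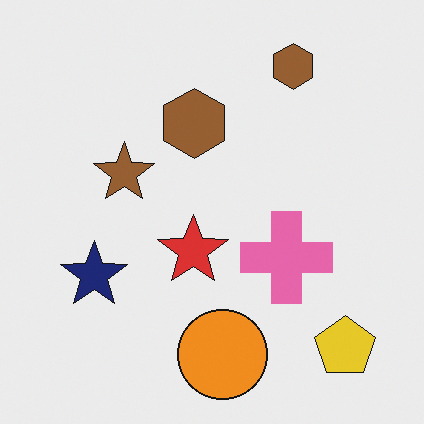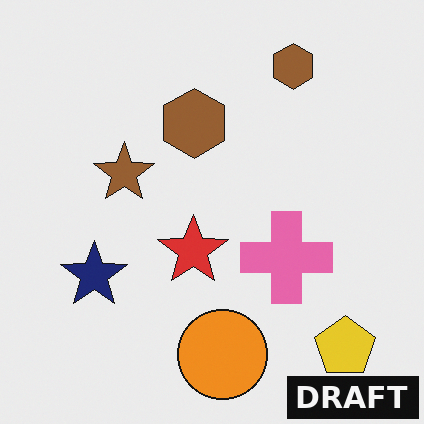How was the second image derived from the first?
The second image is the first watermarked with the text "DRAFT" in the lower-right corner.

A dark label reading "DRAFT" appears in the lower-right corner.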